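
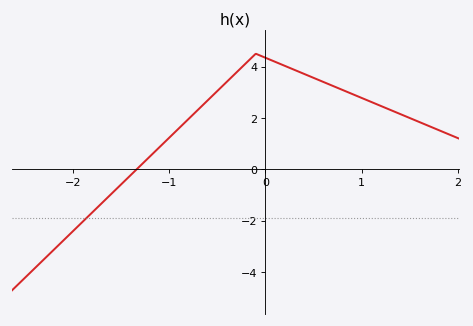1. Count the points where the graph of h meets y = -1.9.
1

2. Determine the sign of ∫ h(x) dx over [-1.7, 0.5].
positive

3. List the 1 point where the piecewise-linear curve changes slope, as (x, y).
(-0.1, 4.5)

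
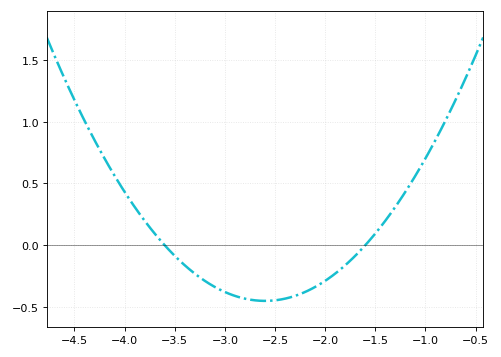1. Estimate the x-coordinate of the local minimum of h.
-2.6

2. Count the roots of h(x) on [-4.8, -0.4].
2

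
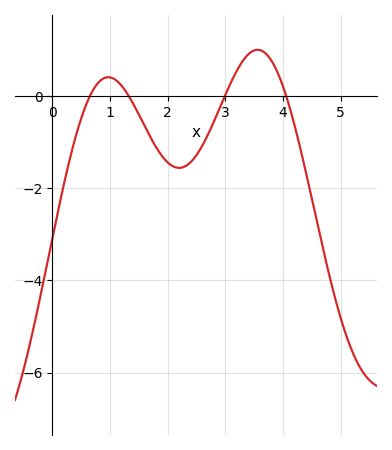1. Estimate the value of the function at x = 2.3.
-1.6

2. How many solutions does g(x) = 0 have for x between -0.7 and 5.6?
4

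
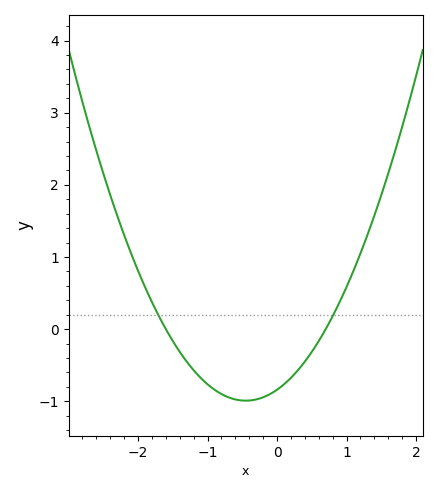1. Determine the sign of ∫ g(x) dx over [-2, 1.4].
negative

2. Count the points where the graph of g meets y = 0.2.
2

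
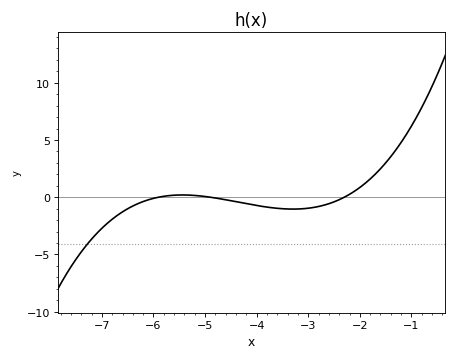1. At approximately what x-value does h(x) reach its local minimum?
-3.3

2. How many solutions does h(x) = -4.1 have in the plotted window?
1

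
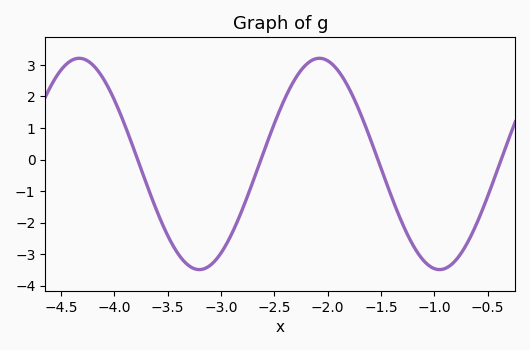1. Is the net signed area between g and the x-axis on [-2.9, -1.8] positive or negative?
positive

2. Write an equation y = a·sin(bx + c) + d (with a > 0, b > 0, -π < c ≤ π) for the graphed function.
y = 3.35sin(2.79x + 1.08) - 0.14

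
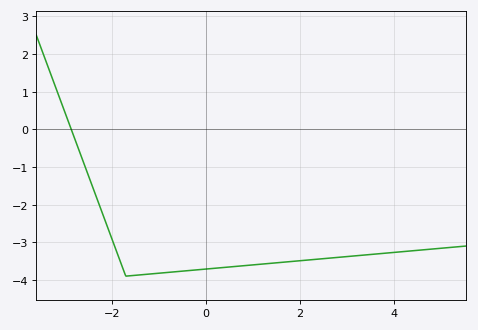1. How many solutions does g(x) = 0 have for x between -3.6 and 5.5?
1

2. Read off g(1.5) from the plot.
-3.5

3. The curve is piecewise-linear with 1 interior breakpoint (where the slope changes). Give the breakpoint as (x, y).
(-1.7, -3.9)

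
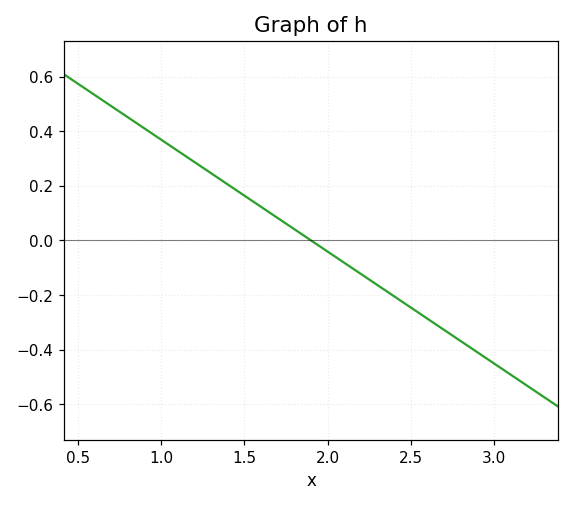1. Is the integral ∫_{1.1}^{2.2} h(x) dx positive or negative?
positive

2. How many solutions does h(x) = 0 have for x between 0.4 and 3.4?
1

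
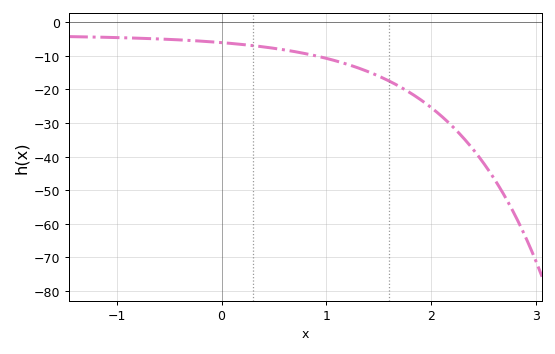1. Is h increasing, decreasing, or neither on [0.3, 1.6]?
decreasing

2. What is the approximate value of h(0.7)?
-8.75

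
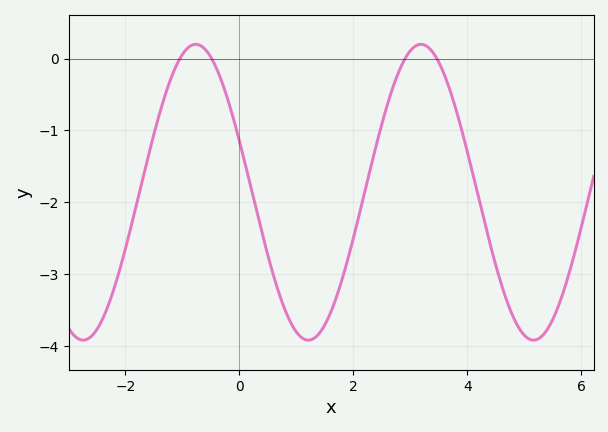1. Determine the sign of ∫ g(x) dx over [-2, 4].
negative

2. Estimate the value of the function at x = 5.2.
-3.92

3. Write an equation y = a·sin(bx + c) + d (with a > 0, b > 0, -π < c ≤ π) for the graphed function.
y = 2.06sin(1.59x + 2.79) - 1.86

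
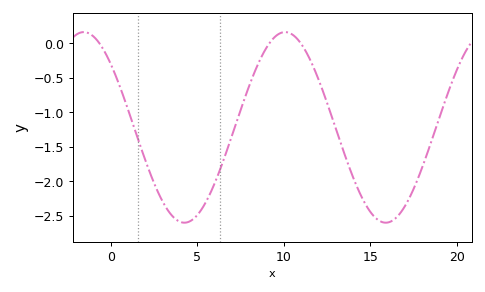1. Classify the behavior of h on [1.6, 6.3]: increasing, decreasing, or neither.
neither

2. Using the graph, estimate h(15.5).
-2.57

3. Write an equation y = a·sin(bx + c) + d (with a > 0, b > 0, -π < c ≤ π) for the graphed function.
y = 1.38sin(0.54x + 2.41) - 1.22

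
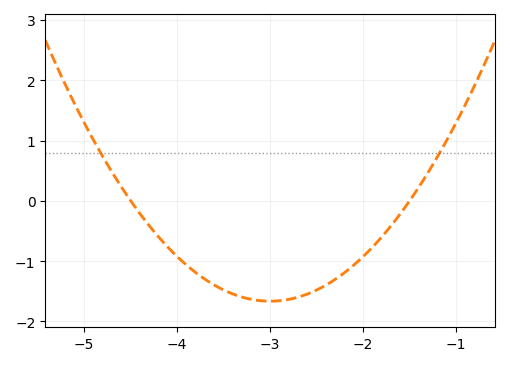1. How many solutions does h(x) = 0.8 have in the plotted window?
2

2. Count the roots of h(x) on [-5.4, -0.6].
2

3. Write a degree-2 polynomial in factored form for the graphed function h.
y = 0.74(x + 4.5)(x + 1.5)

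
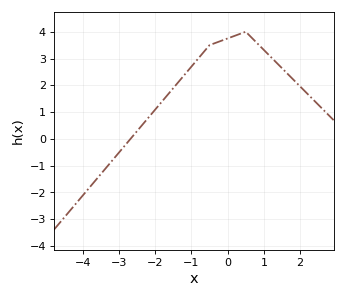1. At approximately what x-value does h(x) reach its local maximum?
0.499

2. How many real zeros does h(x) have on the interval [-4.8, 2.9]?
1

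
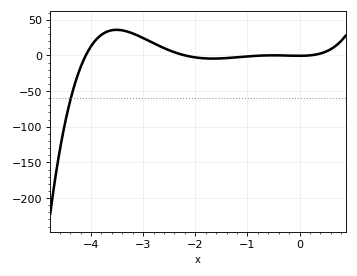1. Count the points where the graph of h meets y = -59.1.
1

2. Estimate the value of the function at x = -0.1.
-0.522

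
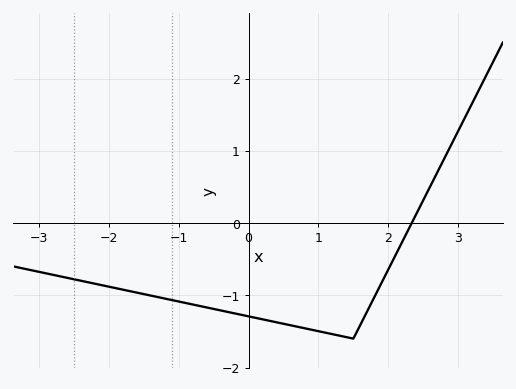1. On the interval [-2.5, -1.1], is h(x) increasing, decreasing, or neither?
decreasing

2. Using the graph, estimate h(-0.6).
-1.2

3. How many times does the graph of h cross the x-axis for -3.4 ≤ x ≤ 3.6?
1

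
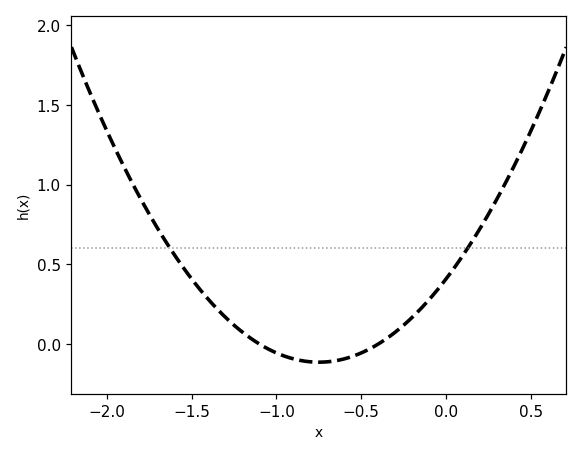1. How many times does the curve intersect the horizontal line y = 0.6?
2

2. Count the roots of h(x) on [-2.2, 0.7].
2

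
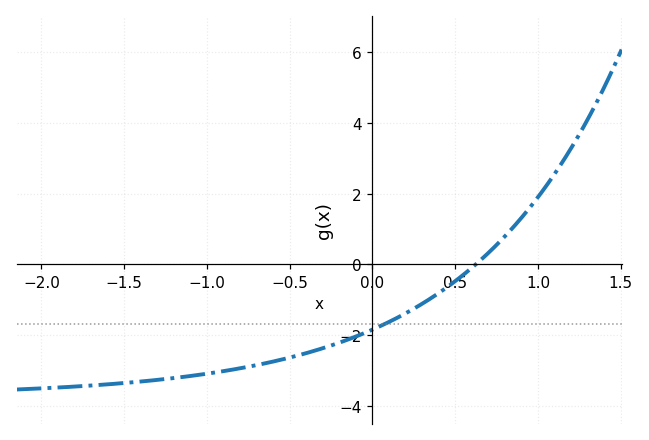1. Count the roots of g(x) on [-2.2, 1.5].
1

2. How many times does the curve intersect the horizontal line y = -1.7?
1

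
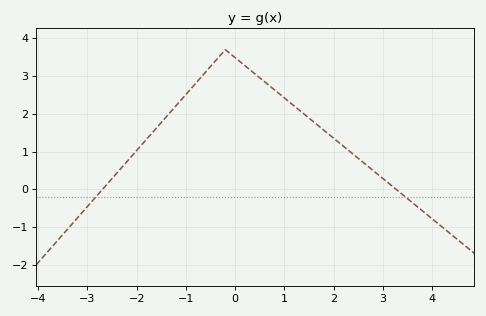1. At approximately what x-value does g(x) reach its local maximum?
-0.2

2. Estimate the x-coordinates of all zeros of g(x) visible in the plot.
-2.6, 3.2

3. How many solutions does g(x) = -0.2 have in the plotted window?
2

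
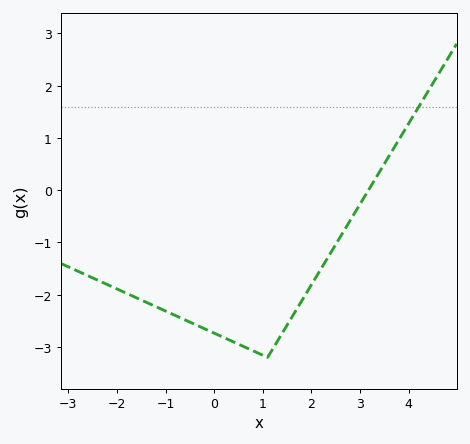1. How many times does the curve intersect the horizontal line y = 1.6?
1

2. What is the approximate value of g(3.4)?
0.3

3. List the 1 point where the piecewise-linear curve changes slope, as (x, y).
(1.1, -3.2)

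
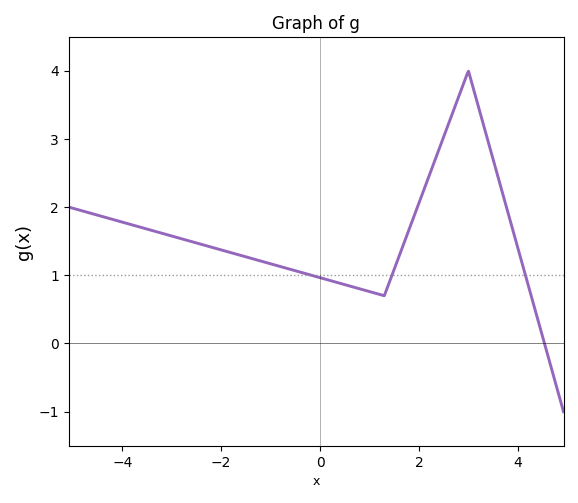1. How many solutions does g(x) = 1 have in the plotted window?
3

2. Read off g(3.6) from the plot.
2.44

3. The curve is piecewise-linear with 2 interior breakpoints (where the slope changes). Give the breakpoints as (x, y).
(1.3, 0.7); (3, 4)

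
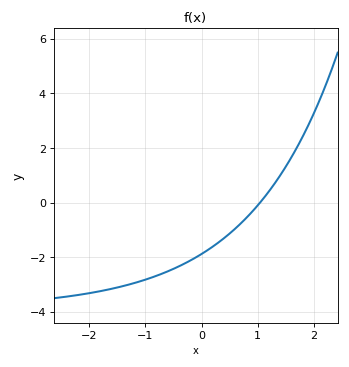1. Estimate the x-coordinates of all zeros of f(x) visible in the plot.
1.04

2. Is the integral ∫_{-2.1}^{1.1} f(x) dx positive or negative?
negative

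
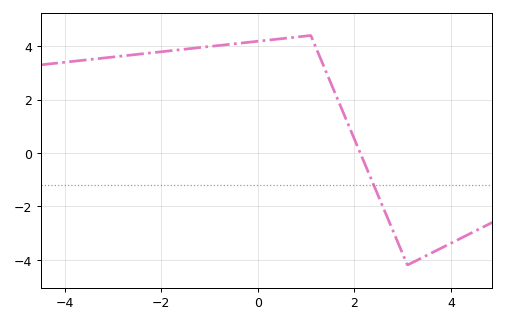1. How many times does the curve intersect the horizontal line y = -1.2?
1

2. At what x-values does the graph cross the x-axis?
2.2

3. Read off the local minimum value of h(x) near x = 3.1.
-4.2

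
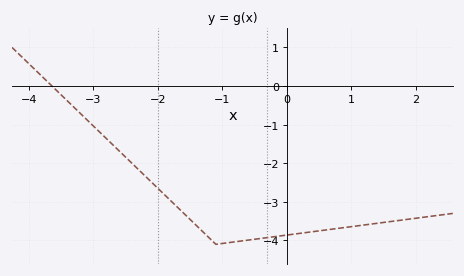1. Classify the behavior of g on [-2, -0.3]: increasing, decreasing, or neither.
neither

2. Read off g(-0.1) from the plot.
-3.88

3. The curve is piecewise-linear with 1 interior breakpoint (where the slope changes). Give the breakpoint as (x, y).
(-1.1, -4.1)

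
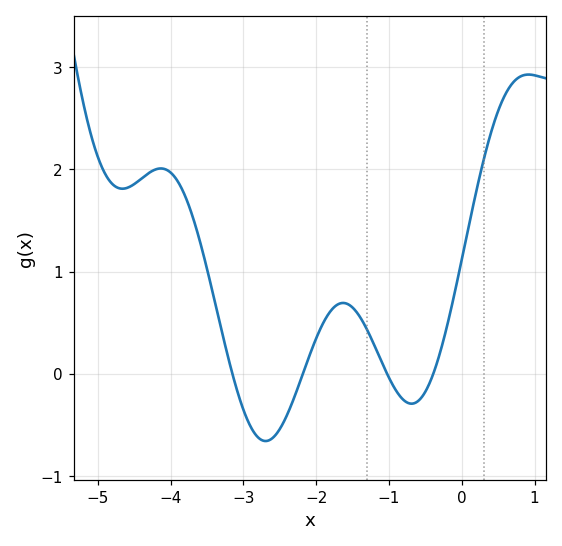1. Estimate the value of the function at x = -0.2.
0.5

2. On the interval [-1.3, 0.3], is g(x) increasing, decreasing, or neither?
neither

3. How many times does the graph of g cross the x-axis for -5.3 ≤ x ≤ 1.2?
4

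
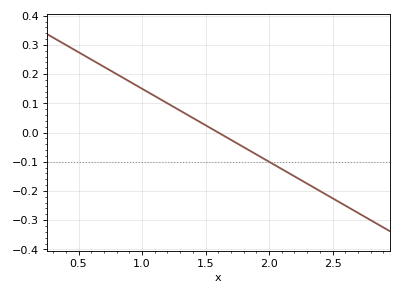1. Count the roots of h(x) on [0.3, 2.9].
1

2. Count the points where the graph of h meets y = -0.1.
1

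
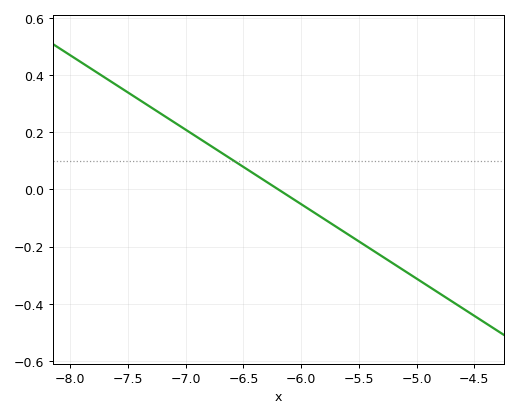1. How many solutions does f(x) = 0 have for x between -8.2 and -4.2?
1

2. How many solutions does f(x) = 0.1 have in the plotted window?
1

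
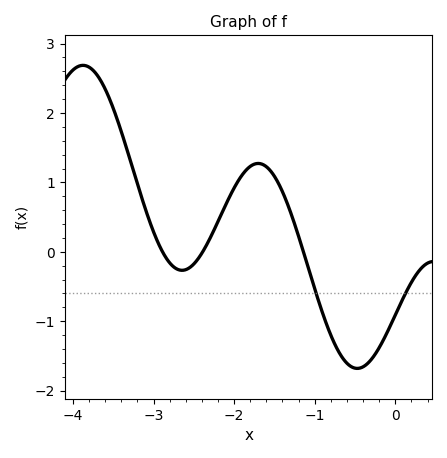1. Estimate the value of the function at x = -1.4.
0.865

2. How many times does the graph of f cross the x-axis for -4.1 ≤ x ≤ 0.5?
3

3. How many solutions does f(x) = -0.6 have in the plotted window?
2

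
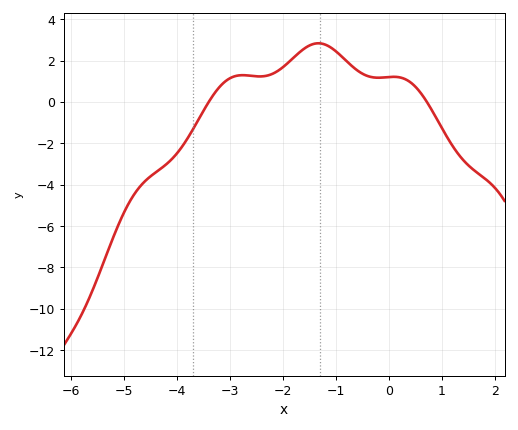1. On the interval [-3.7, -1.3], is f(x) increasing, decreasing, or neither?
neither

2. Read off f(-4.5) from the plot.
-3.6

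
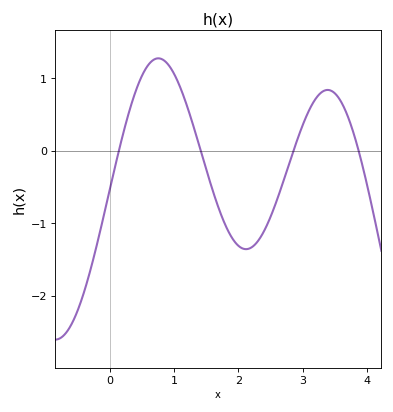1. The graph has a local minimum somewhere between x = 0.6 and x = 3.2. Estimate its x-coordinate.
2.1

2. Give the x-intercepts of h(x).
0.1, 1.4, 2.9, 3.9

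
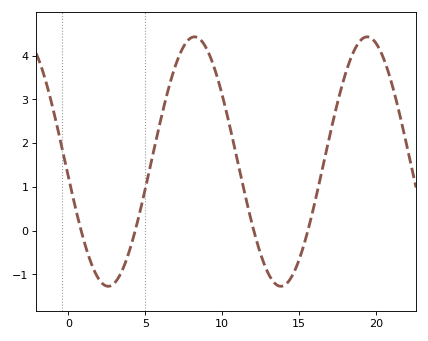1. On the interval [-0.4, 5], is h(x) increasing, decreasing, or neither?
neither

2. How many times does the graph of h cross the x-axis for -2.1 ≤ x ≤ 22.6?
4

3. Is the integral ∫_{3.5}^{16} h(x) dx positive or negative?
positive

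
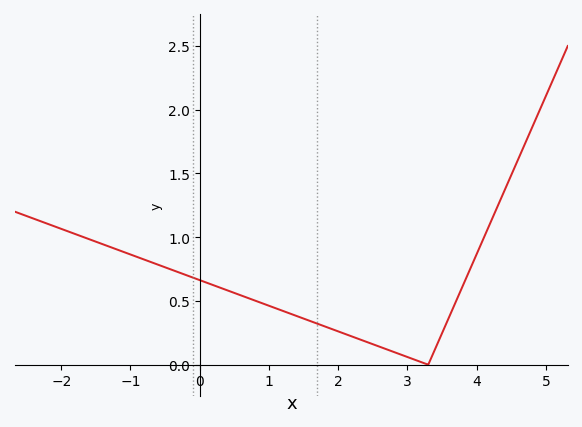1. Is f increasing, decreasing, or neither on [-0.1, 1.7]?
decreasing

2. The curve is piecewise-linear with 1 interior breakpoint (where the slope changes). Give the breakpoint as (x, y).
(3.3, 0)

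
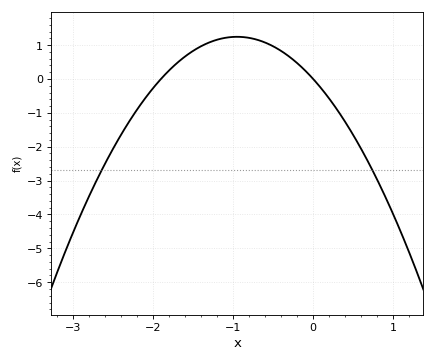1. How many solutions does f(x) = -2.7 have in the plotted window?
2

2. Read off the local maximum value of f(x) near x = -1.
1.2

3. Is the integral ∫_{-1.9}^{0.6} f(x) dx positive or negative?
positive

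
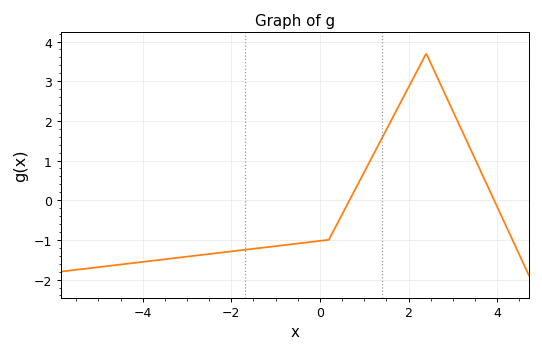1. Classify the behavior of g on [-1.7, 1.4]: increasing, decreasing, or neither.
increasing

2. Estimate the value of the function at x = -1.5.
-1.2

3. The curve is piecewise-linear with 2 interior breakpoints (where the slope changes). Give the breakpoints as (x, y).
(0.2, -1); (2.4, 3.7)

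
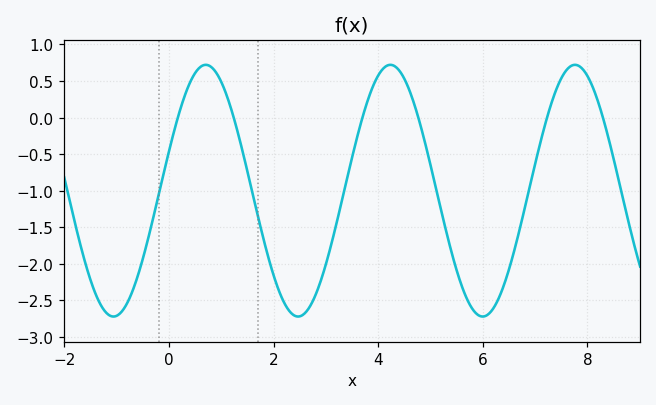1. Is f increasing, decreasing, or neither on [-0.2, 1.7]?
neither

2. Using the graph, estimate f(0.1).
-0.176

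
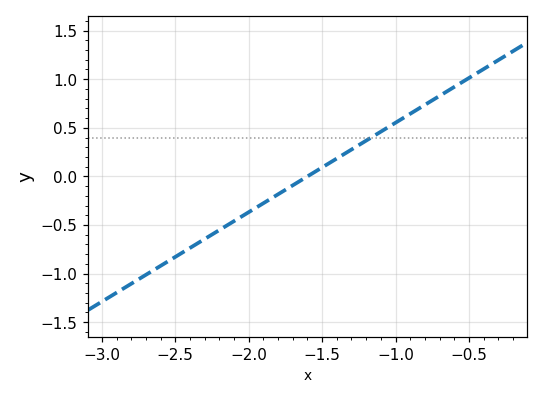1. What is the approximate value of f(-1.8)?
-0.184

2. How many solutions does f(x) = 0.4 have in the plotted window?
1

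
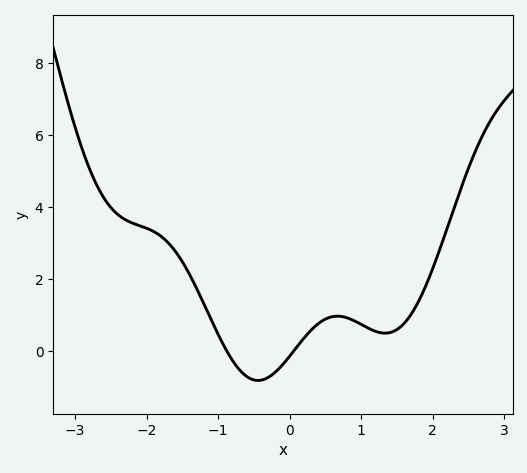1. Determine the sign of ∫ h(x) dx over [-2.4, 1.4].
positive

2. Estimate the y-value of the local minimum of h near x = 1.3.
0.4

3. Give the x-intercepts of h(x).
-0.9, 0.1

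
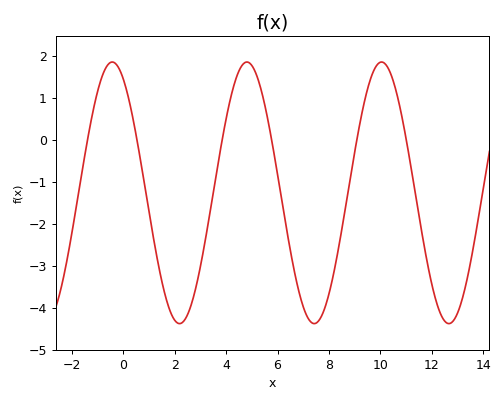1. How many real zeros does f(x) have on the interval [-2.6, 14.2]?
6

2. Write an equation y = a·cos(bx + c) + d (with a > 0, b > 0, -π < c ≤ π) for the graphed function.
y = 3.12cos(1.2x + 0.51) - 1.26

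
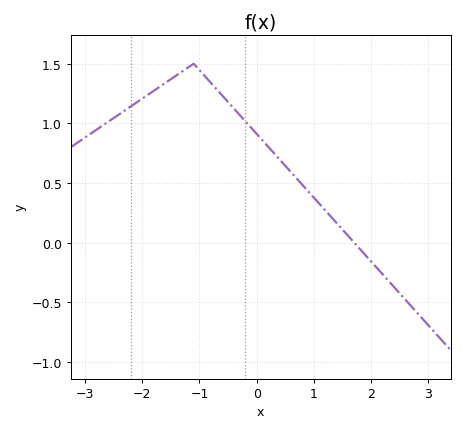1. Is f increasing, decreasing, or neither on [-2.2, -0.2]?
neither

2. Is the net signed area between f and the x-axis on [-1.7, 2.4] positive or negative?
positive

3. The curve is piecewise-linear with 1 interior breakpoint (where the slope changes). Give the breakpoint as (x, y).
(-1.1, 1.5)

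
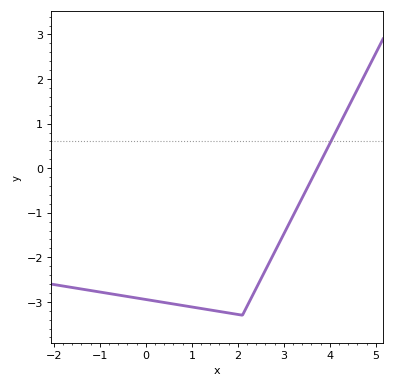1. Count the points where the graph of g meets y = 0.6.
1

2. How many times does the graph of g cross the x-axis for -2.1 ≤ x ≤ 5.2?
1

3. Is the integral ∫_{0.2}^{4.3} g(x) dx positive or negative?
negative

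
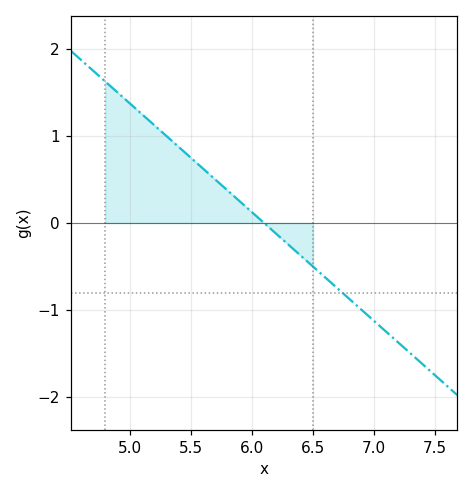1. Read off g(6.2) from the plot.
-0.1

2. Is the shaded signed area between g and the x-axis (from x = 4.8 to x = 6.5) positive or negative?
positive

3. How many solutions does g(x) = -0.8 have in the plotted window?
1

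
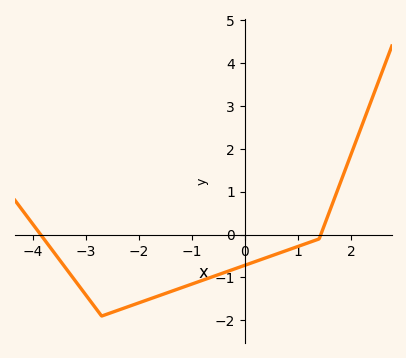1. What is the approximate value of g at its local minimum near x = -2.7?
-1.9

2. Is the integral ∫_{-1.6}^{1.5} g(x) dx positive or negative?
negative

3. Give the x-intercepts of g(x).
-3.8, 1.4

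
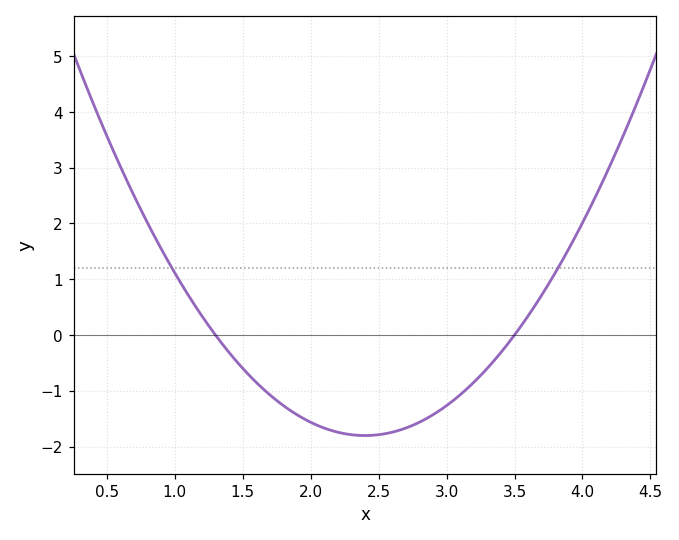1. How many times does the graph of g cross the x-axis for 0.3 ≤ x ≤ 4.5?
2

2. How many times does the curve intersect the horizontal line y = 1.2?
2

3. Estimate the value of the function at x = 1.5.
-0.596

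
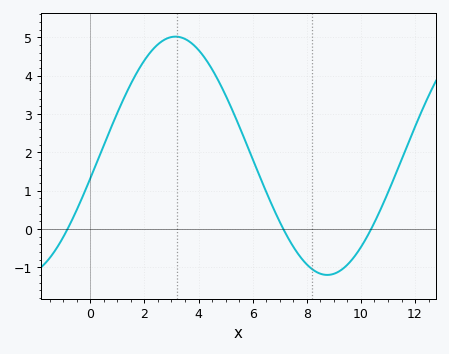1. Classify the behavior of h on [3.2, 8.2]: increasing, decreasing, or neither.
decreasing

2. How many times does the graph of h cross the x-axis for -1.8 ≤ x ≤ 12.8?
3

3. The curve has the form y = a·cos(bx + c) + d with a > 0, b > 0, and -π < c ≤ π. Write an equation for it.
y = 3.11cos(0.56x - 1.8) + 1.91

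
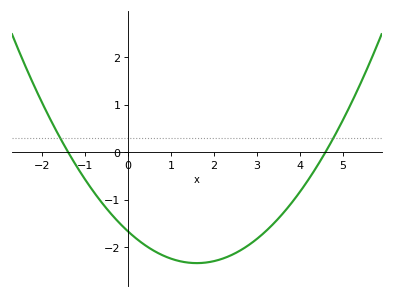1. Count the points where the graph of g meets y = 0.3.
2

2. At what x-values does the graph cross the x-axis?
-1.4, 4.6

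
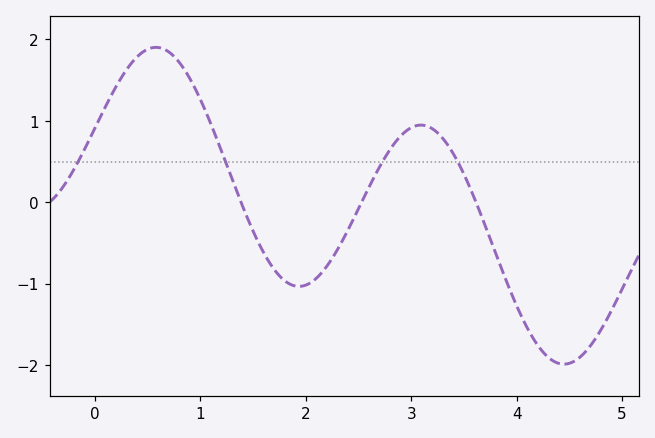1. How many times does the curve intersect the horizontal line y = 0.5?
4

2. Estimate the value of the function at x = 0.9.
1.5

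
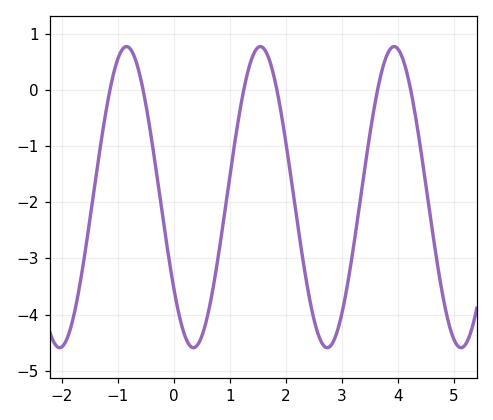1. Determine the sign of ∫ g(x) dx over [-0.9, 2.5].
negative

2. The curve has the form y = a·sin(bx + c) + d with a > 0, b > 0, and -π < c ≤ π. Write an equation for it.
y = 2.68sin(2.63x - 2.48) - 1.91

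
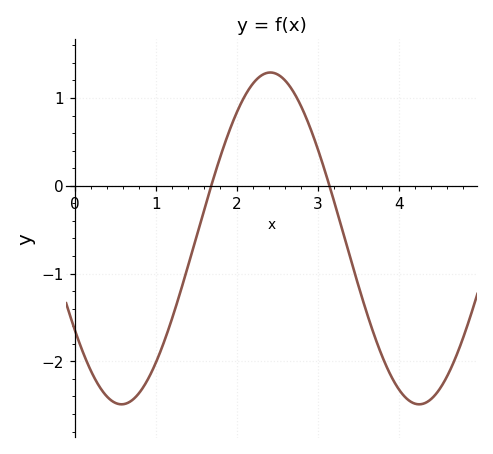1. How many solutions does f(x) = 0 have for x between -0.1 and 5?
2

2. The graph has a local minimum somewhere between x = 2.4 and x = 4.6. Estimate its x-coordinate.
4.25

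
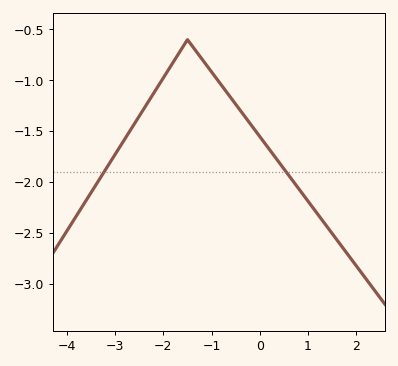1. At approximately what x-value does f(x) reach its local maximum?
-1.5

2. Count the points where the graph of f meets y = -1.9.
2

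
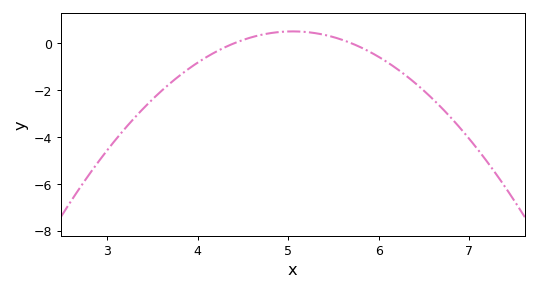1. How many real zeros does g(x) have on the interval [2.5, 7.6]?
2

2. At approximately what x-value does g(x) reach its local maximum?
5.05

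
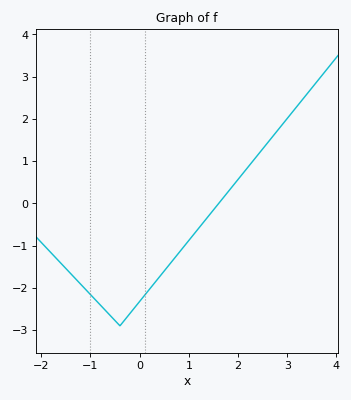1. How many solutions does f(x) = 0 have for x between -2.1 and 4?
1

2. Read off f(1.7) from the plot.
0.1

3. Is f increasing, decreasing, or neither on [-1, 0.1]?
neither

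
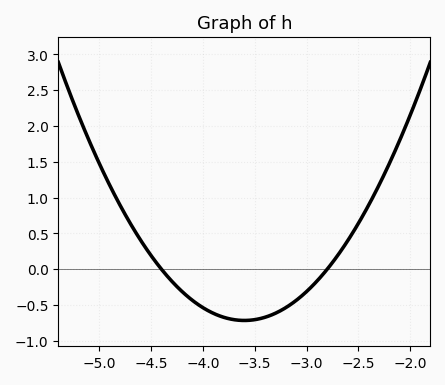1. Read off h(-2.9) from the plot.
-0.15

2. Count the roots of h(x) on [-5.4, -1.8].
2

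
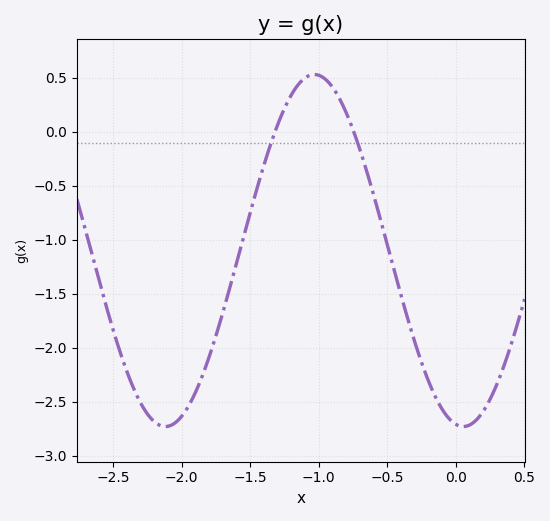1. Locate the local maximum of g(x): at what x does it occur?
-1.03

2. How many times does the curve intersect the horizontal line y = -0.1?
2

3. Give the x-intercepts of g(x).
-1.32, -0.744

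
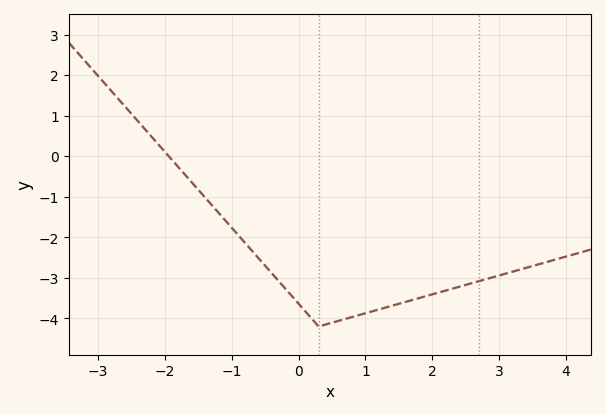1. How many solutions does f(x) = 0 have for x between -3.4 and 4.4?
1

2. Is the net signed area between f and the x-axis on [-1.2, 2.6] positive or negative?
negative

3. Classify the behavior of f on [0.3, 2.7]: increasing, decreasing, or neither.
increasing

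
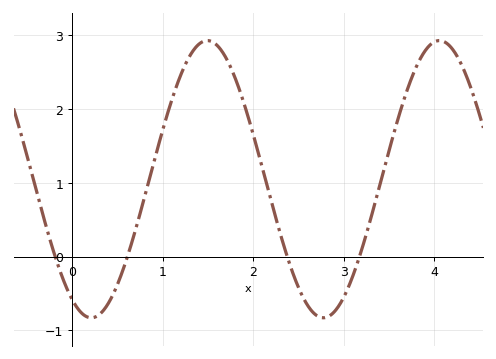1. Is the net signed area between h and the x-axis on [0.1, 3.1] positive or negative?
positive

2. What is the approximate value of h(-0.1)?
-0.3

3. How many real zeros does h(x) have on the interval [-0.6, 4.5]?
4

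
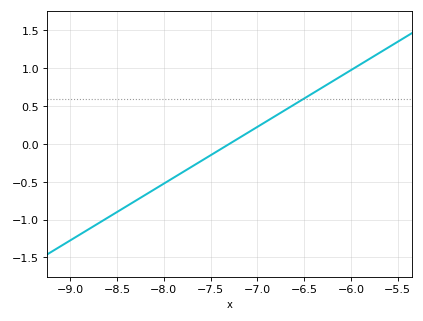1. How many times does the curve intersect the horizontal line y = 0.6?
1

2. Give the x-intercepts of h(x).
-7.3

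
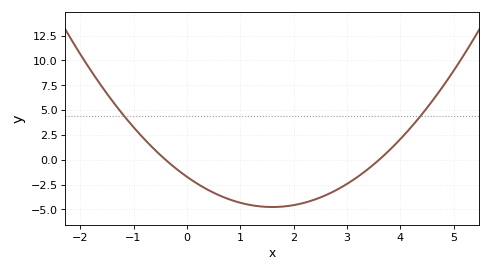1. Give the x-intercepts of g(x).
-0.4, 3.6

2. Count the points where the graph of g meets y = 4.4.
2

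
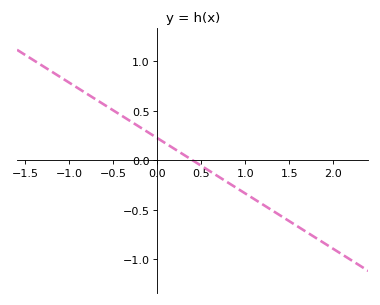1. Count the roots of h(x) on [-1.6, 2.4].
1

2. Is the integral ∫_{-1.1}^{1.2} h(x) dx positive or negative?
positive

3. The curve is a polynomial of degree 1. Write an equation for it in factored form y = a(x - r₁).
y = -0.56(x - 0.4)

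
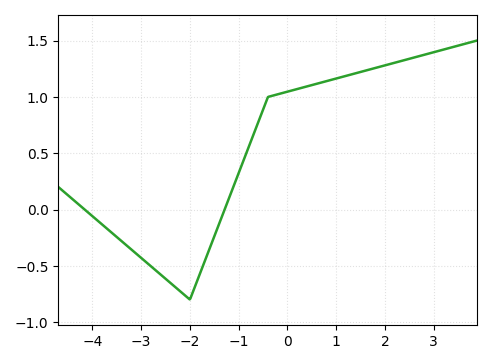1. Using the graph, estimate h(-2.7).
-0.55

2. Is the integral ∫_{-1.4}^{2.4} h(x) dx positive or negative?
positive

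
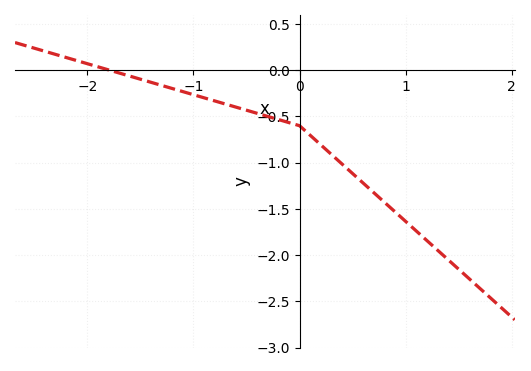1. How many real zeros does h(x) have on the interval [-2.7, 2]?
1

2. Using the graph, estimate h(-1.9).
0.05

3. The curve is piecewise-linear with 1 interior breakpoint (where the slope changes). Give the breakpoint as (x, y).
(0, -0.6)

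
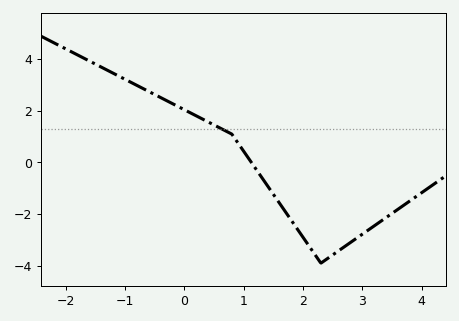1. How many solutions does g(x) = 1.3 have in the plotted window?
1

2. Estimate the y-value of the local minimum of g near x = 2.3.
-3.8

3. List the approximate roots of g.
1.1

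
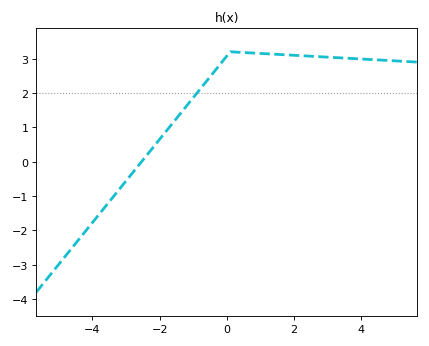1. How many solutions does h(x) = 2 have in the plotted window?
1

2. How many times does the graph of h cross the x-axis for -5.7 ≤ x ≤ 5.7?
1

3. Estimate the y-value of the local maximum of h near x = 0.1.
3.2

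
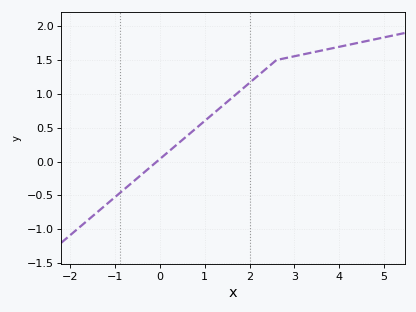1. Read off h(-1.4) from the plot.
-0.748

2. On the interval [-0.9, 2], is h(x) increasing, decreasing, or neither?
increasing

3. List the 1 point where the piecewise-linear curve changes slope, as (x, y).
(2.6, 1.5)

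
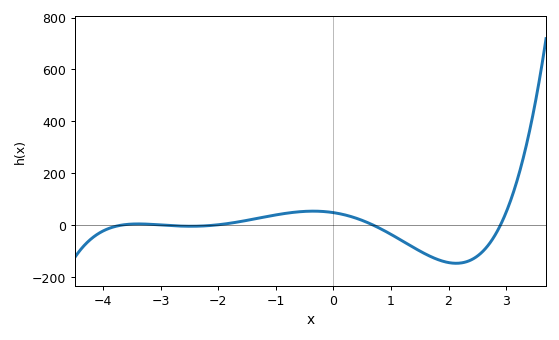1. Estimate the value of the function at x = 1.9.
-140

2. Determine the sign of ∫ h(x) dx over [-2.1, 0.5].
positive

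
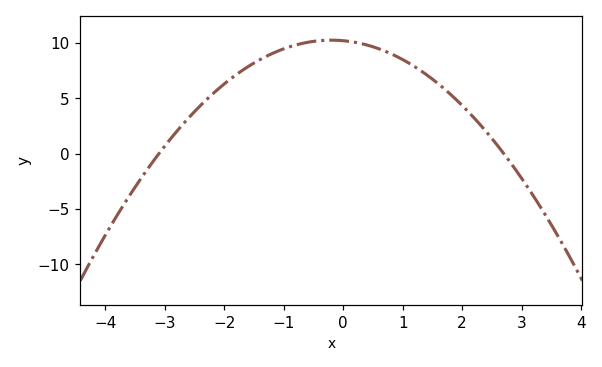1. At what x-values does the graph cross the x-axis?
-3, 2.8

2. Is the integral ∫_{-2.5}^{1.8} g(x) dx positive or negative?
positive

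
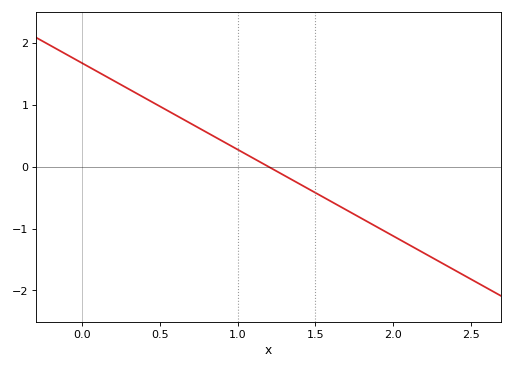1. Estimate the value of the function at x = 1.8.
-0.84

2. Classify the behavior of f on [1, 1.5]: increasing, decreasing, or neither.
decreasing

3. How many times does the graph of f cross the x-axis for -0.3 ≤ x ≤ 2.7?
1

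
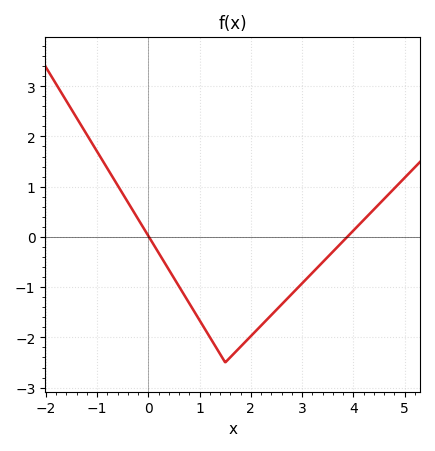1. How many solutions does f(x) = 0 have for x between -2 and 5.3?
2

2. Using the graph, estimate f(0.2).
-0.316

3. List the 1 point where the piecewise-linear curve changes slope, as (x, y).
(1.5, -2.5)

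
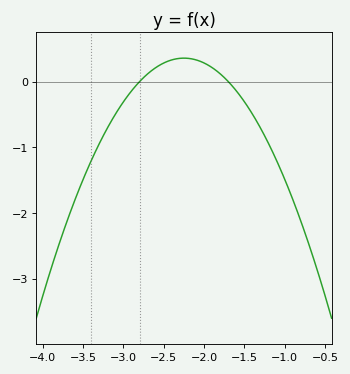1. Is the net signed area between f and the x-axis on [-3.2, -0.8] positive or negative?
negative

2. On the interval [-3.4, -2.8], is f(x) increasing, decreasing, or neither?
increasing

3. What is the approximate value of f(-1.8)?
0.1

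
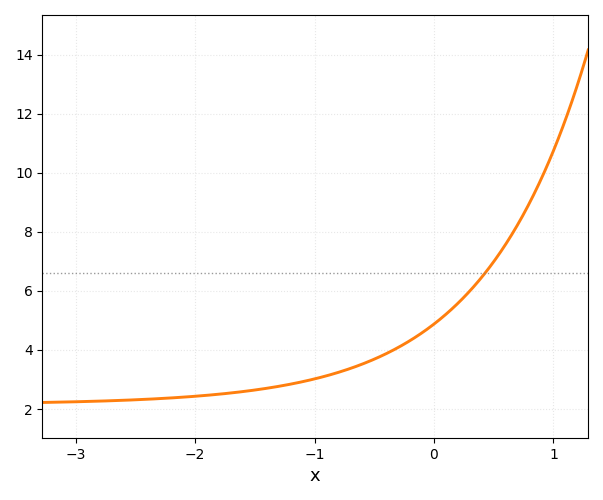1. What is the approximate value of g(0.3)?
5.99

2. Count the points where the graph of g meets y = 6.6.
1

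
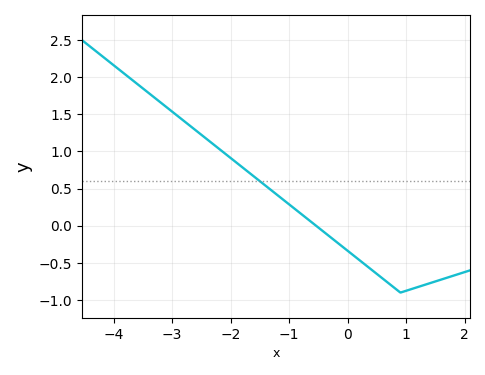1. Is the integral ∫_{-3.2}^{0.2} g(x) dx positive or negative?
positive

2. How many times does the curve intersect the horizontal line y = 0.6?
1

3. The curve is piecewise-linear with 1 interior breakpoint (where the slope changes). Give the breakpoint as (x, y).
(0.9, -0.9)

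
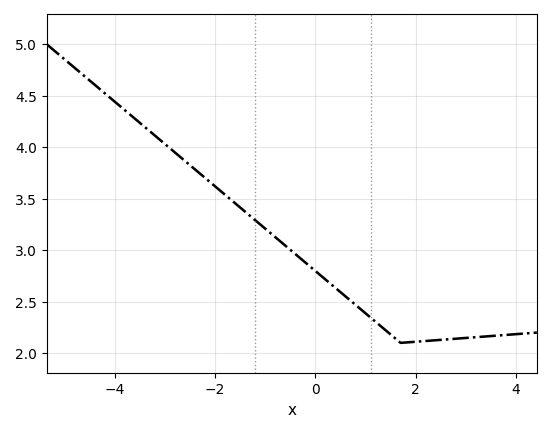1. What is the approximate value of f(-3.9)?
4.4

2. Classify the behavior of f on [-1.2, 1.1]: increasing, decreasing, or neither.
decreasing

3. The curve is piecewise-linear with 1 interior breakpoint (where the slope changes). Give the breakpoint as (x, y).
(1.7, 2.1)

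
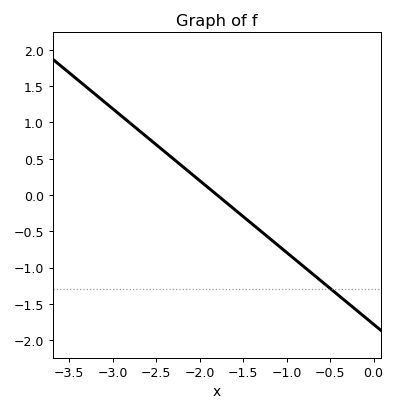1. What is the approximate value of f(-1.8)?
0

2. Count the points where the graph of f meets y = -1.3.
1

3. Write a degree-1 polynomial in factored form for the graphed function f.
y = -0.99(x + 1.8)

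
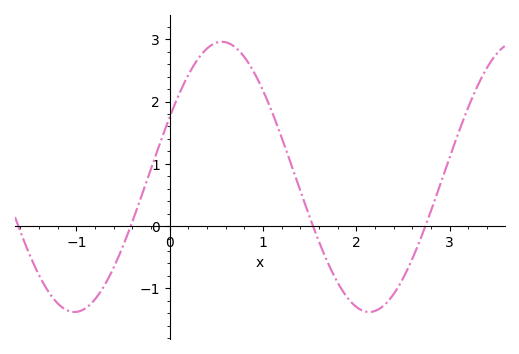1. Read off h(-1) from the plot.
-1.38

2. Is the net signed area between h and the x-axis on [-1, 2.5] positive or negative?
positive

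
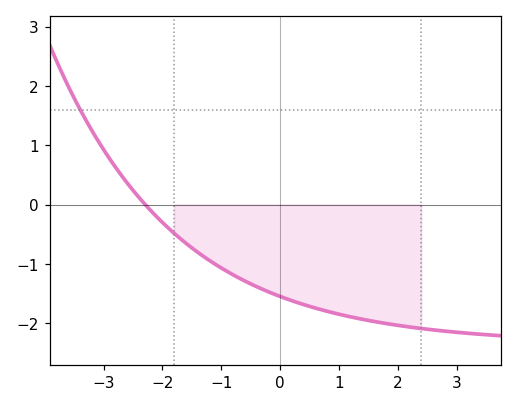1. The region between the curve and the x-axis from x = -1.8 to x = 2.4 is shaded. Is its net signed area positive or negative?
negative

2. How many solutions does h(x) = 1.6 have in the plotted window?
1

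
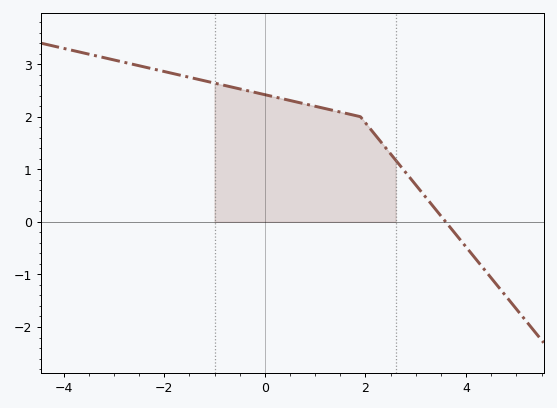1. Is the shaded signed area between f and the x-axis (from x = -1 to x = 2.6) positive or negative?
positive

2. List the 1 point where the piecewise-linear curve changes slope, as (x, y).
(1.9, 2)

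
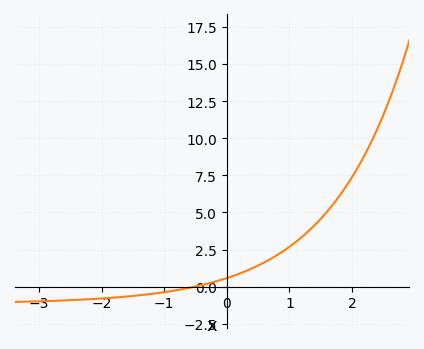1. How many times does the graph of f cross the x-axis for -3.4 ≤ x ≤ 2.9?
1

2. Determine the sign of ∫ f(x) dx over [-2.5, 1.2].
positive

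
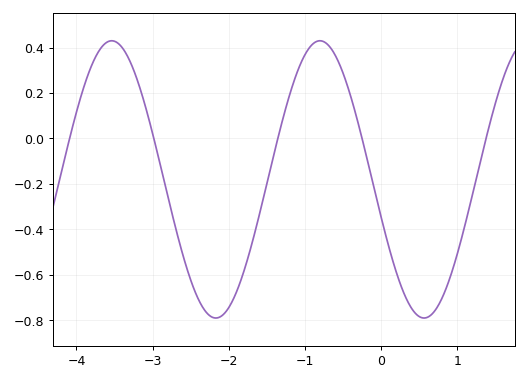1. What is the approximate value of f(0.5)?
-0.78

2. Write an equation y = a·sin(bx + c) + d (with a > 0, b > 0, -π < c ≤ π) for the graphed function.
y = 0.61sin(2.3x - 2.9) - 0.18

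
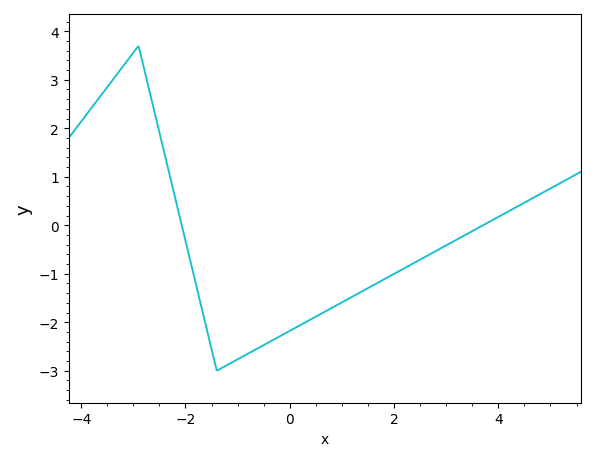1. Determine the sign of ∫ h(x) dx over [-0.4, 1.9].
negative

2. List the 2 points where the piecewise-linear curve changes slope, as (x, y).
(-2.9, 3.7); (-1.4, -3)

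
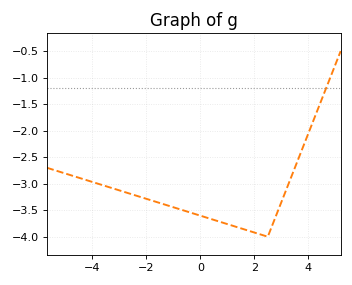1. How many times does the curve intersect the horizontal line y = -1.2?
1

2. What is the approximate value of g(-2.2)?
-3.25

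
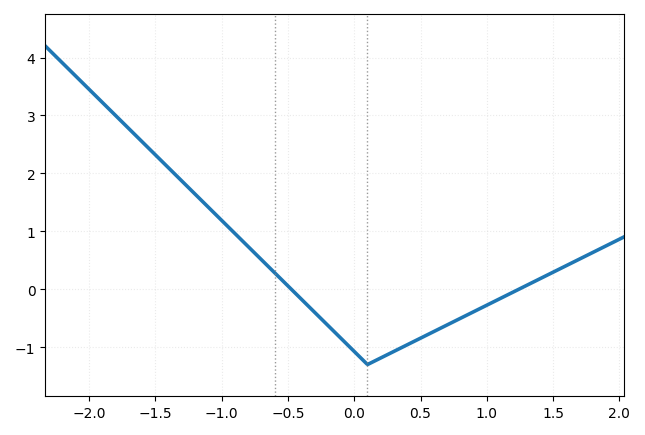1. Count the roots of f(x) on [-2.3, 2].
2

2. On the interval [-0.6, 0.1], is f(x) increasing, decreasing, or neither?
decreasing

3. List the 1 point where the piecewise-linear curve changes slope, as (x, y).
(0.1, -1.3)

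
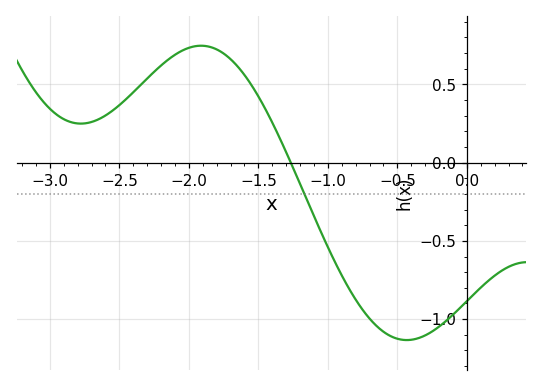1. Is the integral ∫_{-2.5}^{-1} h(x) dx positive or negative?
positive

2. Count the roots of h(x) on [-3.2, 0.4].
1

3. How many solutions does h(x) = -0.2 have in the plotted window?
1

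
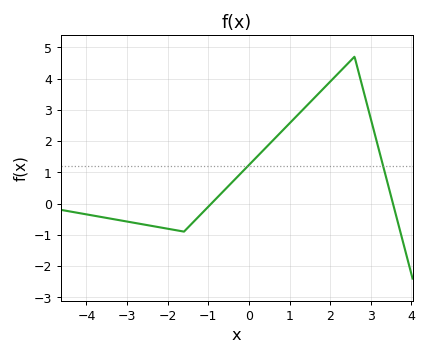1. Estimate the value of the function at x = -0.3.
0.8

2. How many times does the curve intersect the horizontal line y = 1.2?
2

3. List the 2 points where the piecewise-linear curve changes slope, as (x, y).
(-1.6, -0.9); (2.6, 4.7)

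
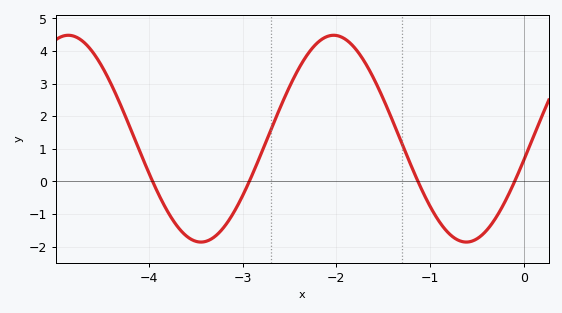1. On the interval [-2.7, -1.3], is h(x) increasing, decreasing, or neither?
neither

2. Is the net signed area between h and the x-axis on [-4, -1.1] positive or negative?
positive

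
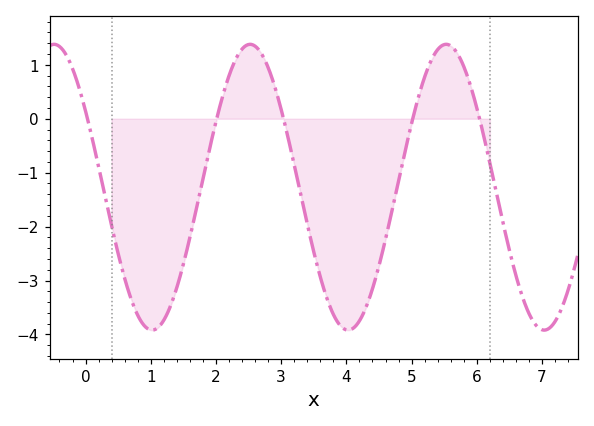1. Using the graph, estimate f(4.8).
-1.15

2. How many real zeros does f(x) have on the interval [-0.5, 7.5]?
5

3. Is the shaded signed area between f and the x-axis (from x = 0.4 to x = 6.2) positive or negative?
negative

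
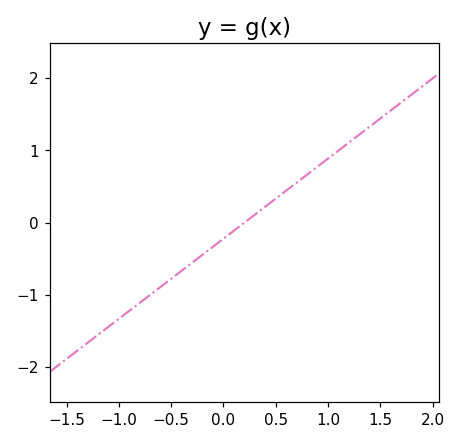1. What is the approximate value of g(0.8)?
0.7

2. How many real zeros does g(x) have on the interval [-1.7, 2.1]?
1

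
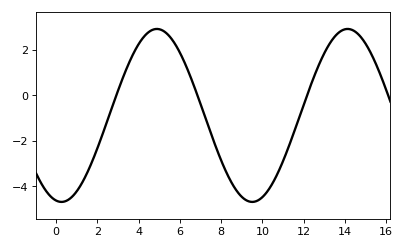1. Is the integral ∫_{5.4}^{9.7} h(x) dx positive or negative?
negative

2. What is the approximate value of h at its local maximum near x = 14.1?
2.92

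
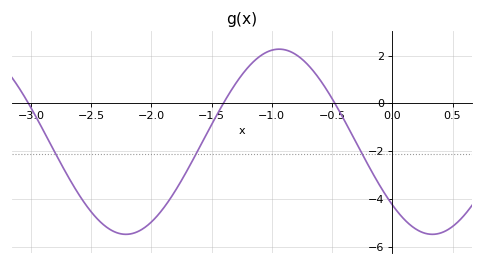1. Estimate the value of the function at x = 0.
-4.2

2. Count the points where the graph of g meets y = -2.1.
3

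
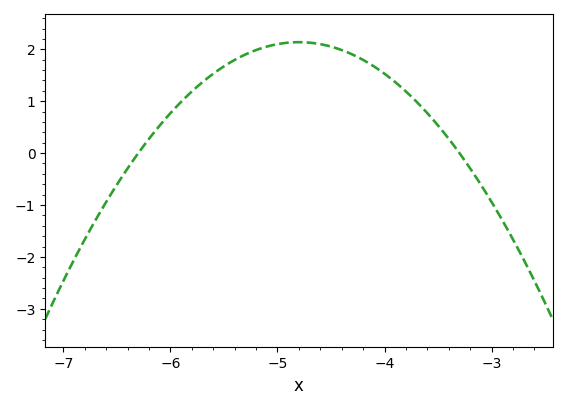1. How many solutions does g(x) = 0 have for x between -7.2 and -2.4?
2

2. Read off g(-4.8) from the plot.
2.14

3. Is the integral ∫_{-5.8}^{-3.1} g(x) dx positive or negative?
positive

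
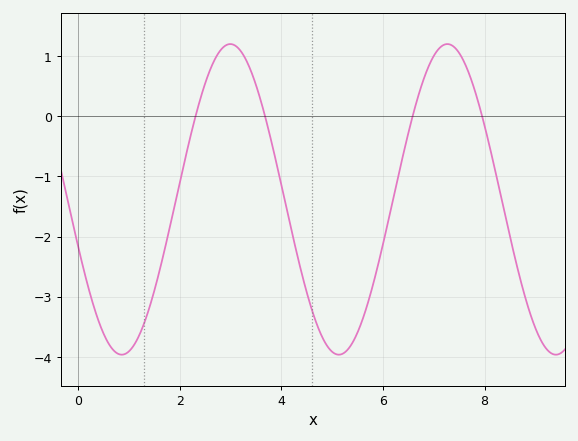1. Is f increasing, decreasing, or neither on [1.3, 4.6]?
neither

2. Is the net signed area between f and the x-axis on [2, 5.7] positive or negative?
negative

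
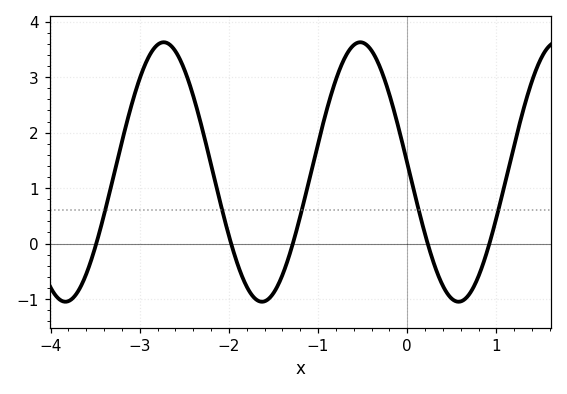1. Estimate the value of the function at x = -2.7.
3.62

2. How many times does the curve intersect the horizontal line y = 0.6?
5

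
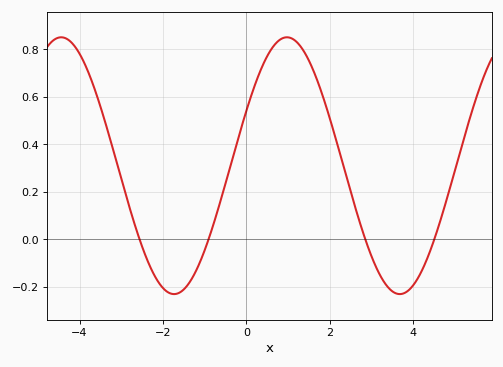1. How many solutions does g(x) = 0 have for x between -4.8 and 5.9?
4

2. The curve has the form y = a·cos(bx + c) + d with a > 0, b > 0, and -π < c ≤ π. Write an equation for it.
y = 0.54cos(1.2x - 1.1) + 0.31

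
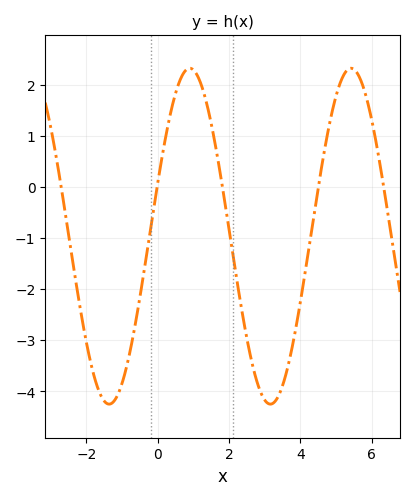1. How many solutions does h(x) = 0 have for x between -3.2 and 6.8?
5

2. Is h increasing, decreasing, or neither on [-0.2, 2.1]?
neither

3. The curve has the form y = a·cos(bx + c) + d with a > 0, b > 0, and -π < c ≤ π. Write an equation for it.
y = 3.29cos(1.39x - 1.25) - 0.96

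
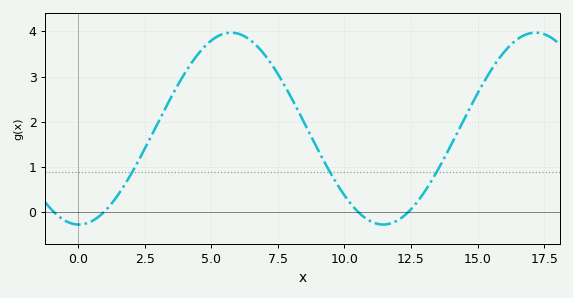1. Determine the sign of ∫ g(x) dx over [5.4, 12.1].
positive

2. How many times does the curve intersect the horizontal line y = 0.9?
3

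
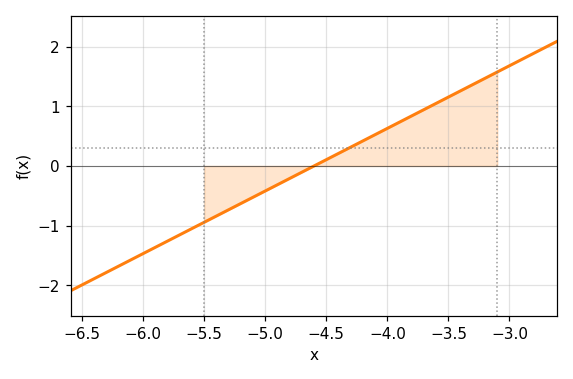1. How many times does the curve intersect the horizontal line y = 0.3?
1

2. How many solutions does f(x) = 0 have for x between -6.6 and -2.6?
1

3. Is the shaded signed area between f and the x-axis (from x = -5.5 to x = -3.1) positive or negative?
positive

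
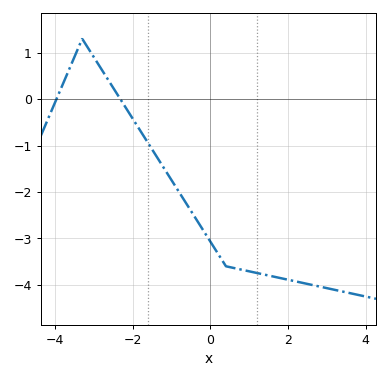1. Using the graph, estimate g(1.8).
-3.9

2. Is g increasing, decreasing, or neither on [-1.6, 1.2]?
decreasing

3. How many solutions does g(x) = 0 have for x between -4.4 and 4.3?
2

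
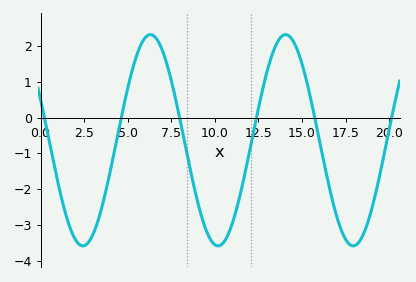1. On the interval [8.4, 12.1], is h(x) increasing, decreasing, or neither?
neither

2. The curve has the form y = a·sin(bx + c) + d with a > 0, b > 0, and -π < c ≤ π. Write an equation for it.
y = 2.96sin(0.81x + 2.75) - 0.63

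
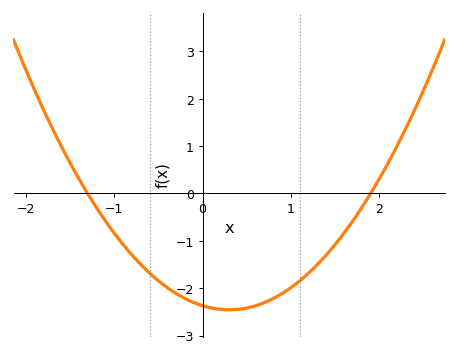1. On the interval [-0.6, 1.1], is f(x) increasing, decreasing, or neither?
neither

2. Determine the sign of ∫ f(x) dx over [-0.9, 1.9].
negative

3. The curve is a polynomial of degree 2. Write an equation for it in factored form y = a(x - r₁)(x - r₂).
y = 0.96(x + 1.3)(x - 1.9)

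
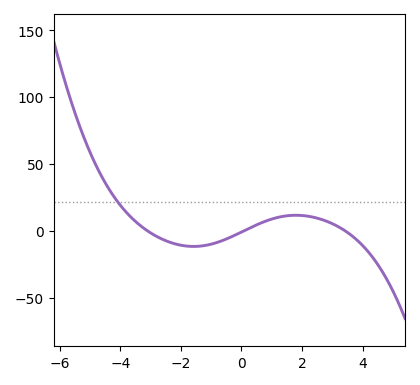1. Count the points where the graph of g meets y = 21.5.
1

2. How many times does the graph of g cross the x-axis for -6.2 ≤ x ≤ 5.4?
3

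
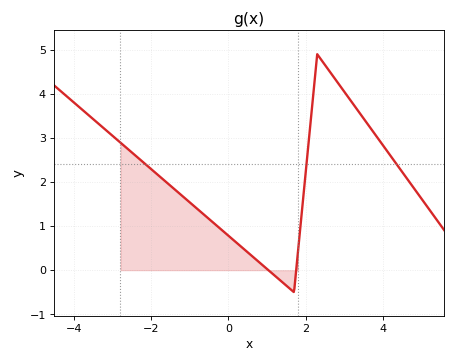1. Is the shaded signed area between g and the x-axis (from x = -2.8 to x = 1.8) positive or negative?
positive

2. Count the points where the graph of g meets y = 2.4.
3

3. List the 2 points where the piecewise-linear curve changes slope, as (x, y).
(1.7, -0.5); (2.3, 4.9)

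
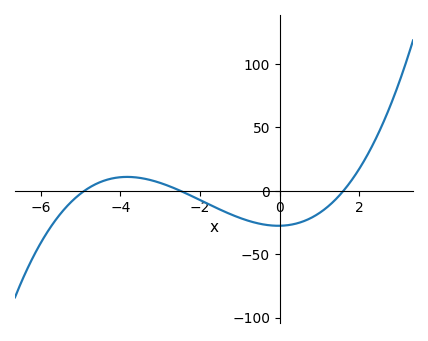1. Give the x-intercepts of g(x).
-5, -2.4, 1.6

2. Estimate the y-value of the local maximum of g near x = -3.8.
10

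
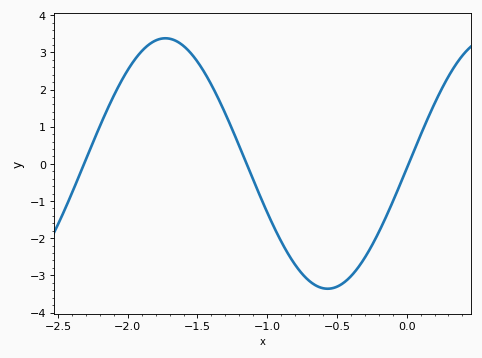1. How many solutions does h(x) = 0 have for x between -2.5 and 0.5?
3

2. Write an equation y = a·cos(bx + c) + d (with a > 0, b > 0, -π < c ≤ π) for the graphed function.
y = 3.37cos(2.7x - 1.61) + 0.01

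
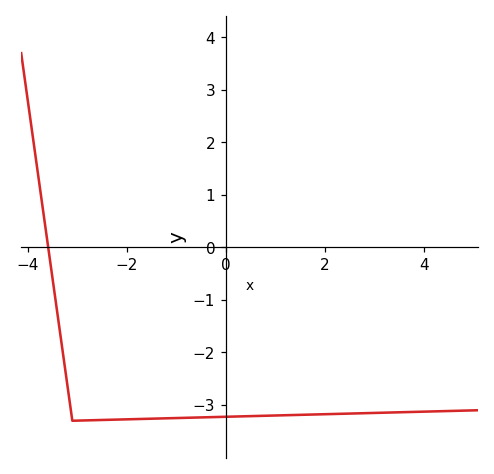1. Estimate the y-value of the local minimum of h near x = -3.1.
-3.3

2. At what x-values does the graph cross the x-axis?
-3.6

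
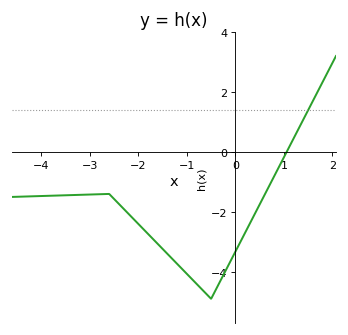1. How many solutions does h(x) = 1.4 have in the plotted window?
1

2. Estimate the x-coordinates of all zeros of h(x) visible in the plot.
1.1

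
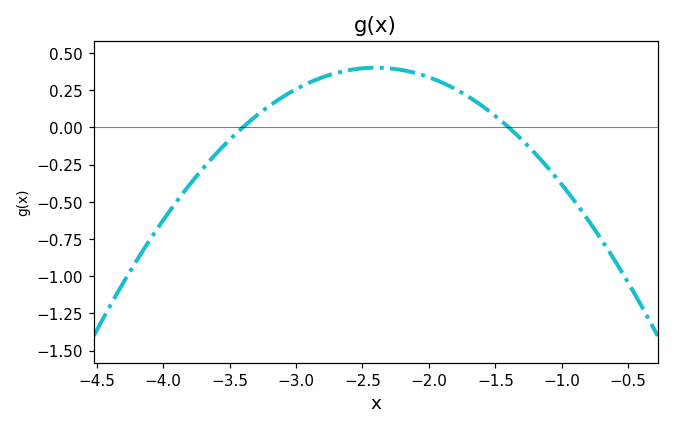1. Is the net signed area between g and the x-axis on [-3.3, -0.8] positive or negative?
positive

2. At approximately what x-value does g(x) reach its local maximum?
-2.4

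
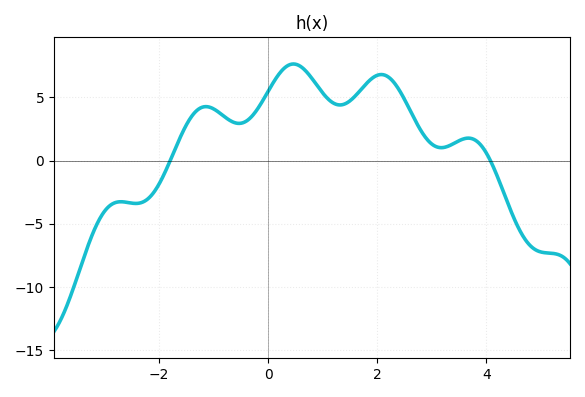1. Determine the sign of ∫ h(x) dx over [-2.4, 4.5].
positive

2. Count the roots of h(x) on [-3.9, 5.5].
2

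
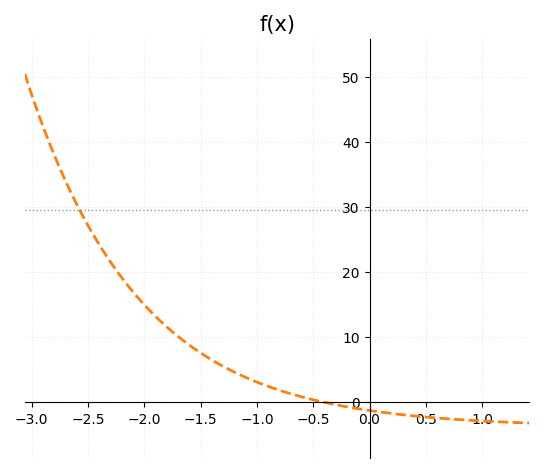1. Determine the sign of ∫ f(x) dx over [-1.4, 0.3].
positive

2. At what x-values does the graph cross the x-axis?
-0.4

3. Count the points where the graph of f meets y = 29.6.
1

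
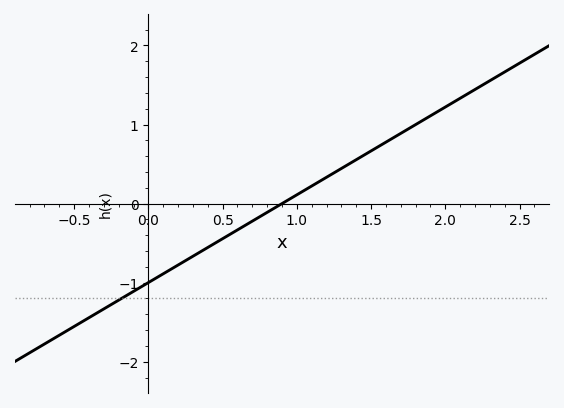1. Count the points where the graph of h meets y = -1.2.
1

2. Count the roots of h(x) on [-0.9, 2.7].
1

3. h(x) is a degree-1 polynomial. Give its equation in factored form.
y = 1.11(x - 0.9)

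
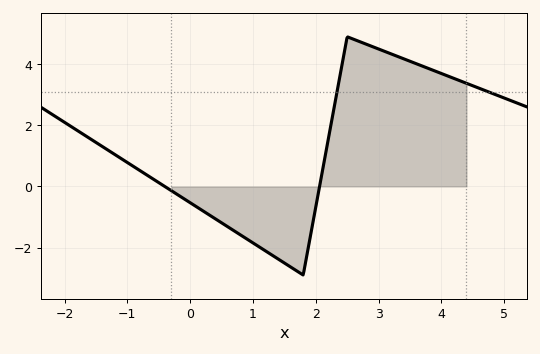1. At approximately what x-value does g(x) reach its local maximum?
2.6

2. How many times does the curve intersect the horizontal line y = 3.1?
2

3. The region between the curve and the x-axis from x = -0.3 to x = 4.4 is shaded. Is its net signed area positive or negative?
positive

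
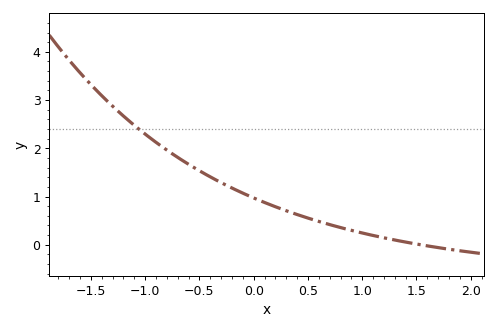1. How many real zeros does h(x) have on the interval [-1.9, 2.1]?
1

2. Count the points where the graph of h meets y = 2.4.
1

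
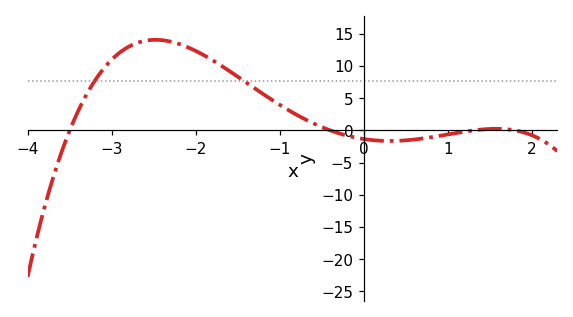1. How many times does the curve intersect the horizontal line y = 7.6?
2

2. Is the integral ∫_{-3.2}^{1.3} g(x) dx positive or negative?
positive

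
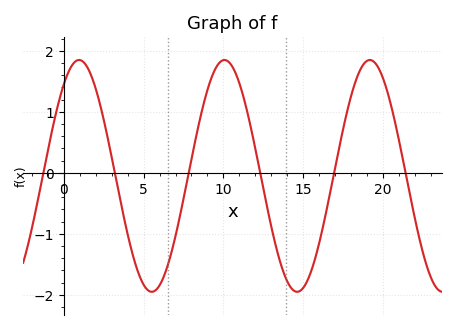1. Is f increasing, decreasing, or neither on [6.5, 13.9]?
neither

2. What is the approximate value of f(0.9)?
1.8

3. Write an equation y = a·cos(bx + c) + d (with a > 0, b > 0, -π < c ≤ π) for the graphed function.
y = 1.9cos(0.69x - 0.66) - 0.05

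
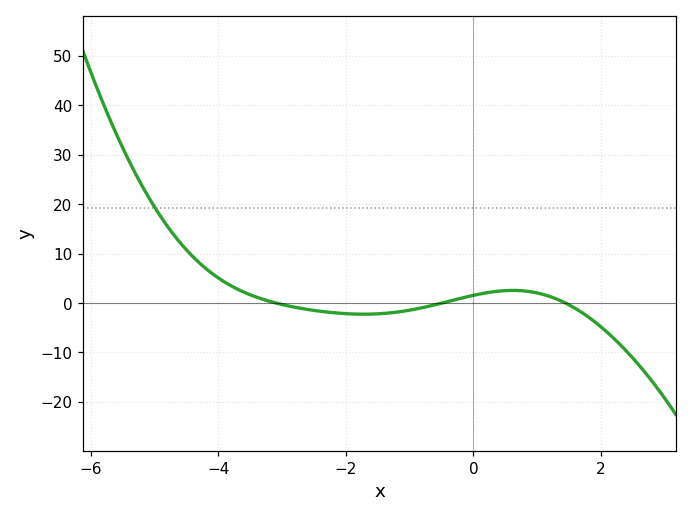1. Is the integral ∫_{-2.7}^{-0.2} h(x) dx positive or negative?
negative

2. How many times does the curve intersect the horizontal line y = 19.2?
1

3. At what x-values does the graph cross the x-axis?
-3.2, -0.4, 1.4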